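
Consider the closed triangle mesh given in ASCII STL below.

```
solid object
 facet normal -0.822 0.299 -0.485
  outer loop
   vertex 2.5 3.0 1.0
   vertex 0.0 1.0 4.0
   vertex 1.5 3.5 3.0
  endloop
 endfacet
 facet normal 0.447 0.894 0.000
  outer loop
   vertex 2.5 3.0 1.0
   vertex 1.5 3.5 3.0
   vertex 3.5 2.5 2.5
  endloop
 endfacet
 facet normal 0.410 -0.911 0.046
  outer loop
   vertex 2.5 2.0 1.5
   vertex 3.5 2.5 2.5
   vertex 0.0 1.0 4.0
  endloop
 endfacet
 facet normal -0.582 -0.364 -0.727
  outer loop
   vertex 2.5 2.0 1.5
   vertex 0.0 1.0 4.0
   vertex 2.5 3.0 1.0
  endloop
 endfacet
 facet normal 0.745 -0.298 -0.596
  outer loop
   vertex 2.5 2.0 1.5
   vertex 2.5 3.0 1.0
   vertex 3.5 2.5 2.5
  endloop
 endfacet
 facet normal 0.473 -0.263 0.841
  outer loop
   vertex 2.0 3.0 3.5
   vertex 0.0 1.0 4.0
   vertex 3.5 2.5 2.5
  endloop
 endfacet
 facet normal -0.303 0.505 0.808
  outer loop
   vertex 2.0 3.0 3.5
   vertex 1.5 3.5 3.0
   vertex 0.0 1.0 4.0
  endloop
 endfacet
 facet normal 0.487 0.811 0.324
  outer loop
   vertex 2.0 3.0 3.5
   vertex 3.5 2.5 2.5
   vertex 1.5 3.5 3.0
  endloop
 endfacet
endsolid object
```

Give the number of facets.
8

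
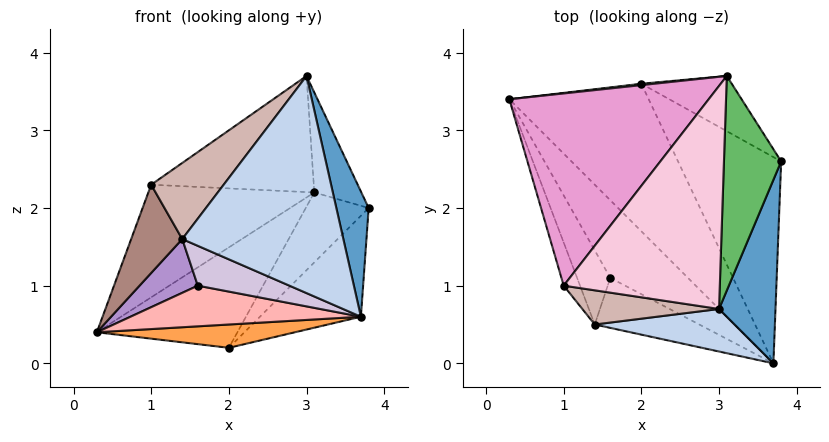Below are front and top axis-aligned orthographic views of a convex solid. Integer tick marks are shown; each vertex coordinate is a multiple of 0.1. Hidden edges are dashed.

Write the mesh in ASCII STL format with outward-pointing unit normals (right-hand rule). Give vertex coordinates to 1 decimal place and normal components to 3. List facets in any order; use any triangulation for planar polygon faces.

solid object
 facet normal 0.952 -0.173 0.254
  outer loop
   vertex 3.0 0.7 3.7
   vertex 3.7 0.0 0.6
   vertex 3.8 2.6 2.0
  endloop
 endfacet
 facet normal -0.129 -0.973 0.191
  outer loop
   vertex 1.4 0.5 1.6
   vertex 3.7 0.0 0.6
   vertex 3.0 0.7 3.7
  endloop
 endfacet
 facet normal -0.097 -0.155 -0.983
  outer loop
   vertex 2.0 3.6 0.2
   vertex 3.7 0.0 0.6
   vertex 0.3 3.4 0.4
  endloop
 endfacet
 facet normal 0.752 0.290 -0.592
  outer loop
   vertex 2.0 3.6 0.2
   vertex 3.8 2.6 2.0
   vertex 3.7 0.0 0.6
  endloop
 endfacet
 facet normal 0.678 0.310 0.666
  outer loop
   vertex 3.1 3.7 2.2
   vertex 3.0 0.7 3.7
   vertex 3.8 2.6 2.0
  endloop
 endfacet
 facet normal -0.115 0.993 0.014
  outer loop
   vertex 3.1 3.7 2.2
   vertex 2.0 3.6 0.2
   vertex 0.3 3.4 0.4
  endloop
 endfacet
 facet normal 0.726 0.540 -0.426
  outer loop
   vertex 3.1 3.7 2.2
   vertex 3.8 2.6 2.0
   vertex 2.0 3.6 0.2
  endloop
 endfacet
 facet normal -0.381 -0.429 -0.819
  outer loop
   vertex 1.6 1.1 1.0
   vertex 0.3 3.4 0.4
   vertex 3.7 0.0 0.6
  endloop
 endfacet
 facet normal -0.554 -0.489 -0.674
  outer loop
   vertex 1.6 1.1 1.0
   vertex 1.4 0.5 1.6
   vertex 0.3 3.4 0.4
  endloop
 endfacet
 facet normal -0.429 -0.563 -0.706
  outer loop
   vertex 1.6 1.1 1.0
   vertex 3.7 0.0 0.6
   vertex 1.4 0.5 1.6
  endloop
 endfacet
 facet normal -0.884 -0.420 -0.205
  outer loop
   vertex 1.0 1.0 2.3
   vertex 0.3 3.4 0.4
   vertex 1.4 0.5 1.6
  endloop
 endfacet
 facet normal -0.390 -0.840 0.377
  outer loop
   vertex 1.0 1.0 2.3
   vertex 1.4 0.5 1.6
   vertex 3.0 0.7 3.7
  endloop
 endfacet
 facet normal -0.520 0.432 0.737
  outer loop
   vertex 1.0 1.0 2.3
   vertex 3.1 3.7 2.2
   vertex 0.3 3.4 0.4
  endloop
 endfacet
 facet normal -0.483 0.404 0.777
  outer loop
   vertex 1.0 1.0 2.3
   vertex 3.0 0.7 3.7
   vertex 3.1 3.7 2.2
  endloop
 endfacet
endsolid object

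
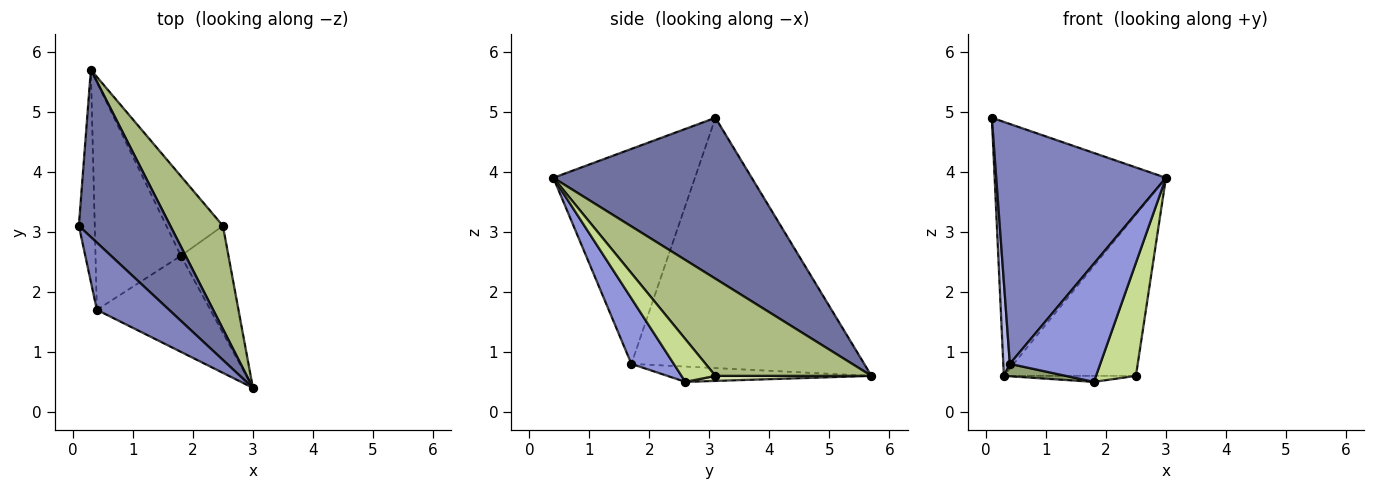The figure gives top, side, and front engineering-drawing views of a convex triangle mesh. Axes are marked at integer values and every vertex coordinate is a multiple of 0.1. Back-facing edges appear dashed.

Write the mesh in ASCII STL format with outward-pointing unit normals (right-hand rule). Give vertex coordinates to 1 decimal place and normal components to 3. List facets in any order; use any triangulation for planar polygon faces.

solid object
 facet normal 0.695 0.600 0.395
  outer loop
   vertex 0.3 5.7 0.6
   vertex 0.1 3.1 4.9
   vertex 3.0 0.4 3.9
  endloop
 endfacet
 facet normal -0.626 -0.751 0.210
  outer loop
   vertex 0.4 1.7 0.8
   vertex 3.0 0.4 3.9
   vertex 0.1 3.1 4.9
  endloop
 endfacet
 facet normal 0.342 -0.729 -0.593
  outer loop
   vertex 0.4 1.7 0.8
   vertex 1.8 2.6 0.5
   vertex 3.0 0.4 3.9
  endloop
 endfacet
 facet normal -0.998 -0.028 -0.063
  outer loop
   vertex 0.4 1.7 0.8
   vertex 0.1 3.1 4.9
   vertex 0.3 5.7 0.6
  endloop
 endfacet
 facet normal -0.176 -0.054 -0.983
  outer loop
   vertex 0.4 1.7 0.8
   vertex 0.3 5.7 0.6
   vertex 1.8 2.6 0.5
  endloop
 endfacet
 facet normal 0.706 0.597 0.382
  outer loop
   vertex 2.5 3.1 0.6
   vertex 0.3 5.7 0.6
   vertex 3.0 0.4 3.9
  endloop
 endfacet
 facet normal 0.525 -0.618 -0.585
  outer loop
   vertex 2.5 3.1 0.6
   vertex 3.0 0.4 3.9
   vertex 1.8 2.6 0.5
  endloop
 endfacet
 facet normal 0.088 0.075 -0.993
  outer loop
   vertex 2.5 3.1 0.6
   vertex 1.8 2.6 0.5
   vertex 0.3 5.7 0.6
  endloop
 endfacet
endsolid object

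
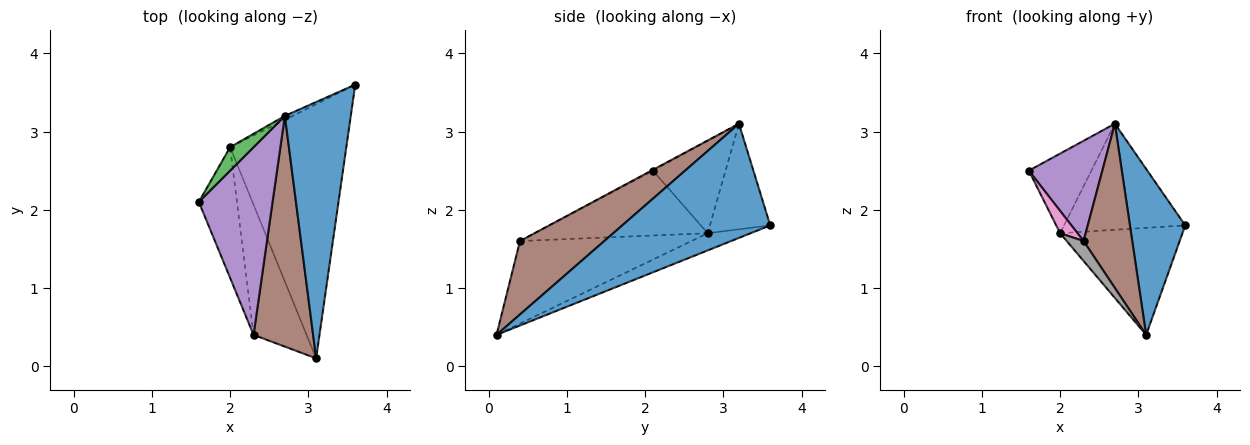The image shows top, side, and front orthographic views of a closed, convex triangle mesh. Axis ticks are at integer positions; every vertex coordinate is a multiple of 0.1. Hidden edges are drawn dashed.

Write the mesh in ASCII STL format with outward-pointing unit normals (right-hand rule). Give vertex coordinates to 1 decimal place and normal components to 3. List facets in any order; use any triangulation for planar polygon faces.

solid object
 facet normal 0.824 -0.308 0.476
  outer loop
   vertex 2.7 3.2 3.1
   vertex 3.1 0.1 0.4
   vertex 3.6 3.6 1.8
  endloop
 endfacet
 facet normal -0.135 0.385 -0.913
  outer loop
   vertex 2.0 2.8 1.7
   vertex 3.6 3.6 1.8
   vertex 3.1 0.1 0.4
  endloop
 endfacet
 facet normal -0.744 0.641 0.189
  outer loop
   vertex 2.0 2.8 1.7
   vertex 1.6 2.1 2.5
   vertex 2.7 3.2 3.1
  endloop
 endfacet
 facet normal -0.445 0.895 -0.033
  outer loop
   vertex 2.0 2.8 1.7
   vertex 2.7 3.2 3.1
   vertex 3.6 3.6 1.8
  endloop
 endfacet
 facet normal -0.010 -0.471 0.882
  outer loop
   vertex 2.3 0.4 1.6
   vertex 2.7 3.2 3.1
   vertex 1.6 2.1 2.5
  endloop
 endfacet
 facet normal 0.709 -0.409 0.575
  outer loop
   vertex 2.3 0.4 1.6
   vertex 3.1 0.1 0.4
   vertex 2.7 3.2 3.1
  endloop
 endfacet
 facet normal -0.859 -0.086 -0.505
  outer loop
   vertex 2.3 0.4 1.6
   vertex 1.6 2.1 2.5
   vertex 2.0 2.8 1.7
  endloop
 endfacet
 facet normal -0.839 -0.082 -0.538
  outer loop
   vertex 2.3 0.4 1.6
   vertex 2.0 2.8 1.7
   vertex 3.1 0.1 0.4
  endloop
 endfacet
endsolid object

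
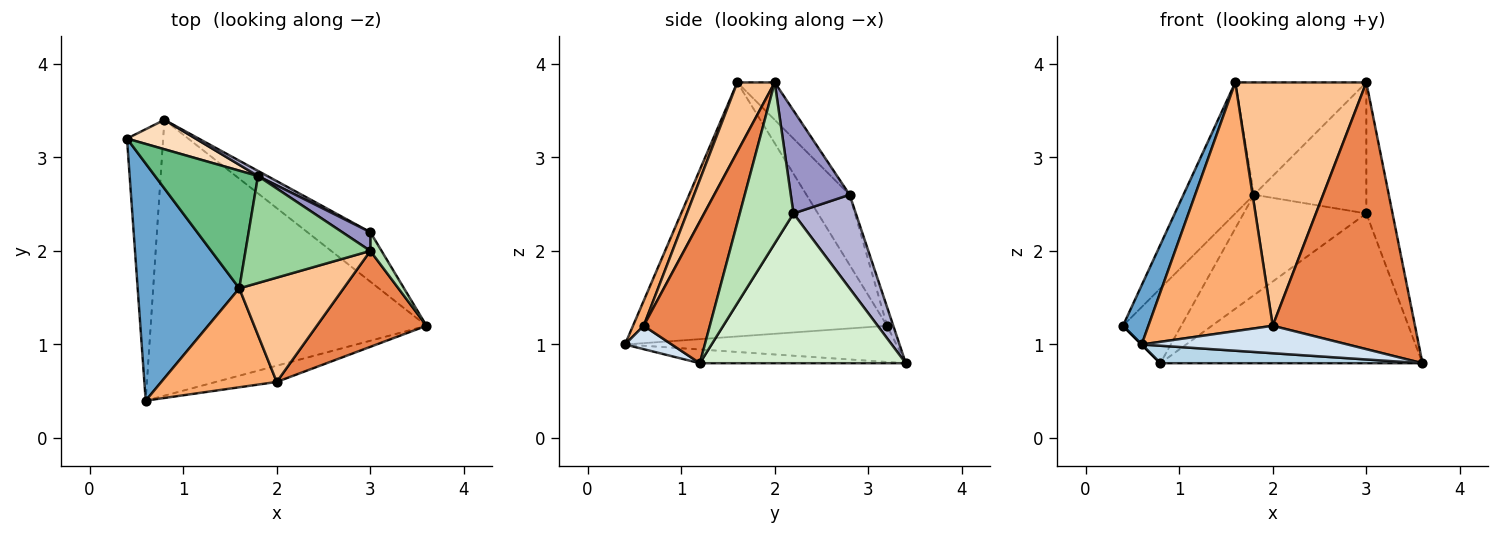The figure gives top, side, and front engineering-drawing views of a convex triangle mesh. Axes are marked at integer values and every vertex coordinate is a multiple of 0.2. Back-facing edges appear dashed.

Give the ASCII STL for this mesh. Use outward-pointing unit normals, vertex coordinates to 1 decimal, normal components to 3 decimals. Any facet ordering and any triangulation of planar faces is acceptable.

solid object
 facet normal -0.925 -0.092 0.370
  outer loop
   vertex 1.6 1.6 3.8
   vertex 0.4 3.2 1.2
   vertex 0.6 0.4 1.0
  endloop
 endfacet
 facet normal -0.707 0.000 -0.707
  outer loop
   vertex 0.8 3.4 0.8
   vertex 0.6 0.4 1.0
   vertex 0.4 3.2 1.2
  endloop
 endfacet
 facet normal -0.050 -0.063 -0.997
  outer loop
   vertex 0.8 3.4 0.8
   vertex 3.6 1.2 0.8
   vertex 0.6 0.4 1.0
  endloop
 endfacet
 facet normal 0.192 -0.845 -0.499
  outer loop
   vertex 2.0 0.6 1.2
   vertex 0.6 0.4 1.0
   vertex 3.6 1.2 0.8
  endloop
 endfacet
 facet normal 0.401 -0.862 0.310
  outer loop
   vertex 2.0 0.6 1.2
   vertex 3.6 1.2 0.8
   vertex 3.0 2.0 3.8
  endloop
 endfacet
 facet normal 0.080 -0.926 0.368
  outer loop
   vertex 2.0 0.6 1.2
   vertex 1.6 1.6 3.8
   vertex 0.6 0.4 1.0
  endloop
 endfacet
 facet normal 0.254 -0.889 0.381
  outer loop
   vertex 2.0 0.6 1.2
   vertex 3.0 2.0 3.8
   vertex 1.6 1.6 3.8
  endloop
 endfacet
 facet normal -0.099 0.926 0.364
  outer loop
   vertex 1.8 2.8 2.6
   vertex 0.8 3.4 0.8
   vertex 0.4 3.2 1.2
  endloop
 endfacet
 facet normal -0.415 0.677 0.608
  outer loop
   vertex 1.8 2.8 2.6
   vertex 0.4 3.2 1.2
   vertex 1.6 1.6 3.8
  endloop
 endfacet
 facet normal -0.203 0.709 0.675
  outer loop
   vertex 1.8 2.8 2.6
   vertex 1.6 1.6 3.8
   vertex 3.0 2.0 3.8
  endloop
 endfacet
 facet normal 0.897 0.438 0.063
  outer loop
   vertex 3.0 2.2 2.4
   vertex 3.0 2.0 3.8
   vertex 3.6 1.2 0.8
  endloop
 endfacet
 facet normal 0.598 0.761 -0.251
  outer loop
   vertex 3.0 2.2 2.4
   vertex 3.6 1.2 0.8
   vertex 0.8 3.4 0.8
  endloop
 endfacet
 facet normal 0.460 0.879 0.126
  outer loop
   vertex 3.0 2.2 2.4
   vertex 1.8 2.8 2.6
   vertex 3.0 2.0 3.8
  endloop
 endfacet
 facet normal 0.453 0.890 0.045
  outer loop
   vertex 3.0 2.2 2.4
   vertex 0.8 3.4 0.8
   vertex 1.8 2.8 2.6
  endloop
 endfacet
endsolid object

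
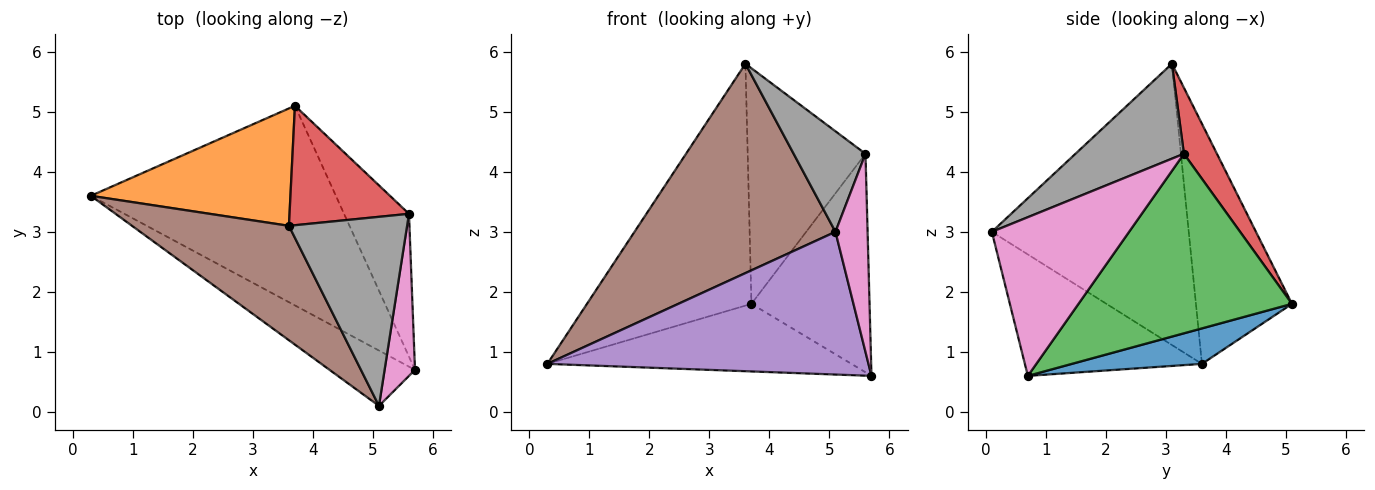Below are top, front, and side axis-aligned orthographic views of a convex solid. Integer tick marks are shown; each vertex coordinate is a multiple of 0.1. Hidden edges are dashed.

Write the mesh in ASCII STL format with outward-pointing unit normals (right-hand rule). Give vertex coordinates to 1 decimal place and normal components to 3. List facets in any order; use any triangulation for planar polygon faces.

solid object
 facet normal 0.136 0.318 -0.938
  outer loop
   vertex 3.7 5.1 1.8
   vertex 5.7 0.7 0.6
   vertex 0.3 3.6 0.8
  endloop
 endfacet
 facet normal -0.465 0.796 0.387
  outer loop
   vertex 3.6 3.1 5.8
   vertex 3.7 5.1 1.8
   vertex 0.3 3.6 0.8
  endloop
 endfacet
 facet normal 0.834 0.461 -0.302
  outer loop
   vertex 5.6 3.3 4.3
   vertex 5.7 0.7 0.6
   vertex 3.7 5.1 1.8
  endloop
 endfacet
 facet normal 0.243 0.865 0.439
  outer loop
   vertex 5.6 3.3 4.3
   vertex 3.7 5.1 1.8
   vertex 3.6 3.1 5.8
  endloop
 endfacet
 facet normal -0.457 -0.829 -0.322
  outer loop
   vertex 5.1 0.1 3.0
   vertex 0.3 3.6 0.8
   vertex 5.7 0.7 0.6
  endloop
 endfacet
 facet normal -0.652 -0.665 0.364
  outer loop
   vertex 5.1 0.1 3.0
   vertex 3.6 3.1 5.8
   vertex 0.3 3.6 0.8
  endloop
 endfacet
 facet normal 0.957 -0.224 0.183
  outer loop
   vertex 5.1 0.1 3.0
   vertex 5.7 0.7 0.6
   vertex 5.6 3.3 4.3
  endloop
 endfacet
 facet normal 0.578 -0.383 0.720
  outer loop
   vertex 5.1 0.1 3.0
   vertex 5.6 3.3 4.3
   vertex 3.6 3.1 5.8
  endloop
 endfacet
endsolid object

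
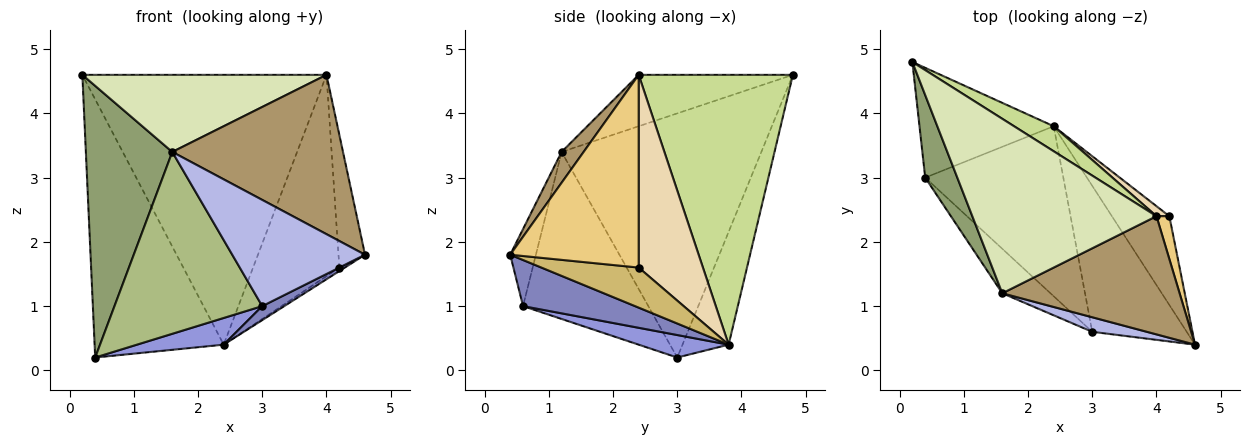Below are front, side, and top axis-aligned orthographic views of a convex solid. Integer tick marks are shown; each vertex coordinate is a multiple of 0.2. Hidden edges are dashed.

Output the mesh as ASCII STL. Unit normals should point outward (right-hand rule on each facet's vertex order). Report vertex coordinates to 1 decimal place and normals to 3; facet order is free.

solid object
 facet normal -0.312 0.874 -0.372
  outer loop
   vertex 2.4 3.8 0.4
   vertex 0.4 3.0 0.2
   vertex 0.2 4.8 4.6
  endloop
 endfacet
 facet normal 0.437 -0.086 -0.895
  outer loop
   vertex 2.4 3.8 0.4
   vertex 4.6 0.4 1.8
   vertex 3.0 0.6 1.0
  endloop
 endfacet
 facet normal 0.159 -0.153 -0.975
  outer loop
   vertex 2.4 3.8 0.4
   vertex 3.0 0.6 1.0
   vertex 0.4 3.0 0.2
  endloop
 endfacet
 facet normal -0.188 -0.973 0.133
  outer loop
   vertex 1.6 1.2 3.4
   vertex 3.0 0.6 1.0
   vertex 4.6 0.4 1.8
  endloop
 endfacet
 facet normal -0.911 -0.394 0.120
  outer loop
   vertex 1.6 1.2 3.4
   vertex 0.2 4.8 4.6
   vertex 0.4 3.0 0.2
  endloop
 endfacet
 facet normal -0.636 -0.750 -0.183
  outer loop
   vertex 1.6 1.2 3.4
   vertex 0.4 3.0 0.2
   vertex 3.0 0.6 1.0
  endloop
 endfacet
 facet normal 0.532 0.843 0.078
  outer loop
   vertex 4.0 2.4 4.6
   vertex 2.4 3.8 0.4
   vertex 0.2 4.8 4.6
  endloop
 endfacet
 facet normal -0.247 -0.392 0.886
  outer loop
   vertex 4.0 2.4 4.6
   vertex 0.2 4.8 4.6
   vertex 1.6 1.2 3.4
  endloop
 endfacet
 facet normal 0.103 -0.799 0.593
  outer loop
   vertex 4.0 2.4 4.6
   vertex 1.6 1.2 3.4
   vertex 4.6 0.4 1.8
  endloop
 endfacet
 facet normal 0.572 0.032 -0.820
  outer loop
   vertex 4.2 2.4 1.6
   vertex 4.6 0.4 1.8
   vertex 2.4 3.8 0.4
  endloop
 endfacet
 facet normal 0.977 0.202 0.065
  outer loop
   vertex 4.2 2.4 1.6
   vertex 4.0 2.4 4.6
   vertex 4.6 0.4 1.8
  endloop
 endfacet
 facet normal 0.597 0.801 0.040
  outer loop
   vertex 4.2 2.4 1.6
   vertex 2.4 3.8 0.4
   vertex 4.0 2.4 4.6
  endloop
 endfacet
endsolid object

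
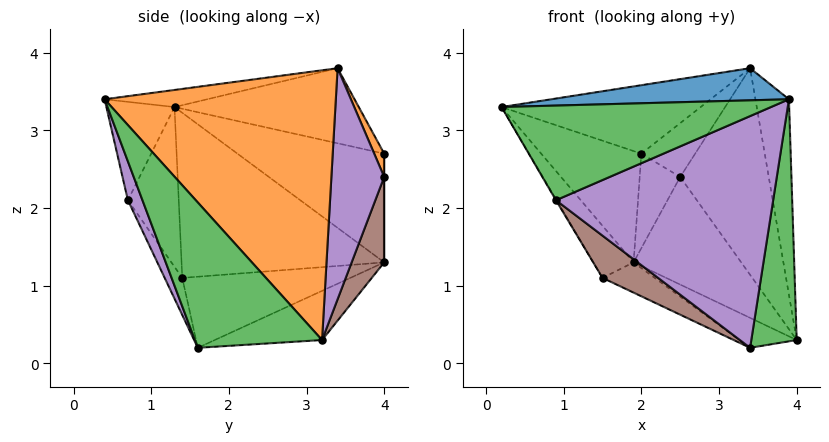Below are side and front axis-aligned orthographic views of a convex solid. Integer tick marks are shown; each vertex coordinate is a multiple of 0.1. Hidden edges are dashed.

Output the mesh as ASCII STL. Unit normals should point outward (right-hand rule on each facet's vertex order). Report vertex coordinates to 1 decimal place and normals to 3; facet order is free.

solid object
 facet normal -0.061 -0.142 0.988
  outer loop
   vertex 3.4 3.4 3.8
   vertex 0.2 1.3 3.3
   vertex 3.9 0.4 3.4
  endloop
 endfacet
 facet normal 0.977 0.142 0.159
  outer loop
   vertex 3.4 3.4 3.8
   vertex 3.9 0.4 3.4
   vertex 4.0 3.2 0.3
  endloop
 endfacet
 facet normal 0.909 -0.324 -0.264
  outer loop
   vertex 3.4 1.6 0.2
   vertex 4.0 3.2 0.3
   vertex 3.9 0.4 3.4
  endloop
 endfacet
 facet normal -0.361 0.192 -0.912
  outer loop
   vertex 3.4 1.6 0.2
   vertex 1.9 4.0 1.3
   vertex 4.0 3.2 0.3
  endloop
 endfacet
 facet normal 0.512 0.858 0.039
  outer loop
   vertex 2.5 4.0 2.4
   vertex 3.4 3.4 3.8
   vertex 4.0 3.2 0.3
  endloop
 endfacet
 facet normal 0.286 0.945 -0.156
  outer loop
   vertex 2.5 4.0 2.4
   vertex 4.0 3.2 0.3
   vertex 1.9 4.0 1.3
  endloop
 endfacet
 facet normal -0.852 0.169 -0.496
  outer loop
   vertex 1.5 1.4 1.1
   vertex 0.2 1.3 3.3
   vertex 1.9 4.0 1.3
  endloop
 endfacet
 facet normal -0.436 0.135 -0.890
  outer loop
   vertex 1.5 1.4 1.1
   vertex 1.9 4.0 1.3
   vertex 3.4 1.6 0.2
  endloop
 endfacet
 facet normal -0.825 0.563 0.059
  outer loop
   vertex 2.0 4.0 2.7
   vertex 1.9 4.0 1.3
   vertex 0.2 1.3 3.3
  endloop
 endfacet
 facet normal 0.000 1.000 0.000
  outer loop
   vertex 2.0 4.0 2.7
   vertex 2.5 4.0 2.4
   vertex 1.9 4.0 1.3
  endloop
 endfacet
 facet normal -0.421 0.455 0.784
  outer loop
   vertex 2.0 4.0 2.7
   vertex 0.2 1.3 3.3
   vertex 3.4 3.4 3.8
  endloop
 endfacet
 facet normal 0.175 0.941 0.291
  outer loop
   vertex 2.0 4.0 2.7
   vertex 3.4 3.4 3.8
   vertex 2.5 4.0 2.4
  endloop
 endfacet
 facet normal -0.232 -0.917 0.323
  outer loop
   vertex 0.9 0.7 2.1
   vertex 3.9 0.4 3.4
   vertex 0.2 1.3 3.3
  endloop
 endfacet
 facet normal -0.861 0.012 -0.508
  outer loop
   vertex 0.9 0.7 2.1
   vertex 0.2 1.3 3.3
   vertex 1.5 1.4 1.1
  endloop
 endfacet
 facet normal 0.062 -0.931 -0.359
  outer loop
   vertex 0.9 0.7 2.1
   vertex 3.4 1.6 0.2
   vertex 3.9 0.4 3.4
  endloop
 endfacet
 facet normal -0.230 -0.727 -0.647
  outer loop
   vertex 0.9 0.7 2.1
   vertex 1.5 1.4 1.1
   vertex 3.4 1.6 0.2
  endloop
 endfacet
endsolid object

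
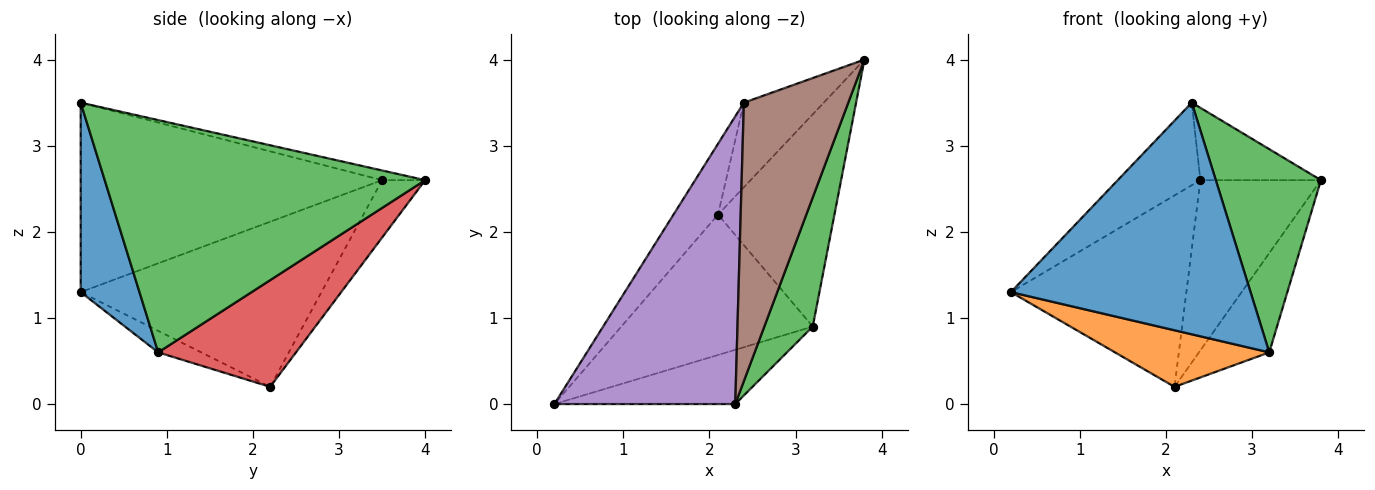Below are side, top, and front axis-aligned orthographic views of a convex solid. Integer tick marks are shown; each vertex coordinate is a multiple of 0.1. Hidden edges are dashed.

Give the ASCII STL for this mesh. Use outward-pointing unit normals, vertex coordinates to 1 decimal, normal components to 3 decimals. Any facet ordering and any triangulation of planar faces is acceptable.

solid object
 facet normal 0.232 -0.947 -0.222
  outer loop
   vertex 3.2 0.9 0.6
   vertex 2.3 0.0 3.5
   vertex 0.2 0.0 1.3
  endloop
 endfacet
 facet normal -0.104 -0.372 -0.923
  outer loop
   vertex 3.2 0.9 0.6
   vertex 0.2 0.0 1.3
   vertex 2.1 2.2 0.2
  endloop
 endfacet
 facet normal 0.932 -0.306 0.194
  outer loop
   vertex 3.2 0.9 0.6
   vertex 3.8 4.0 2.6
   vertex 2.3 0.0 3.5
  endloop
 endfacet
 facet normal 0.639 0.326 -0.697
  outer loop
   vertex 3.2 0.9 0.6
   vertex 2.1 2.2 0.2
   vertex 3.8 4.0 2.6
  endloop
 endfacet
 facet normal -0.710 0.194 0.677
  outer loop
   vertex 2.4 3.5 2.6
   vertex 0.2 0.0 1.3
   vertex 2.3 0.0 3.5
  endloop
 endfacet
 facet normal -0.089 0.250 0.964
  outer loop
   vertex 2.4 3.5 2.6
   vertex 2.3 0.0 3.5
   vertex 3.8 4.0 2.6
  endloop
 endfacet
 facet normal -0.790 0.575 -0.213
  outer loop
   vertex 2.4 3.5 2.6
   vertex 2.1 2.2 0.2
   vertex 0.2 0.0 1.3
  endloop
 endfacet
 facet normal -0.305 0.853 -0.424
  outer loop
   vertex 2.4 3.5 2.6
   vertex 3.8 4.0 2.6
   vertex 2.1 2.2 0.2
  endloop
 endfacet
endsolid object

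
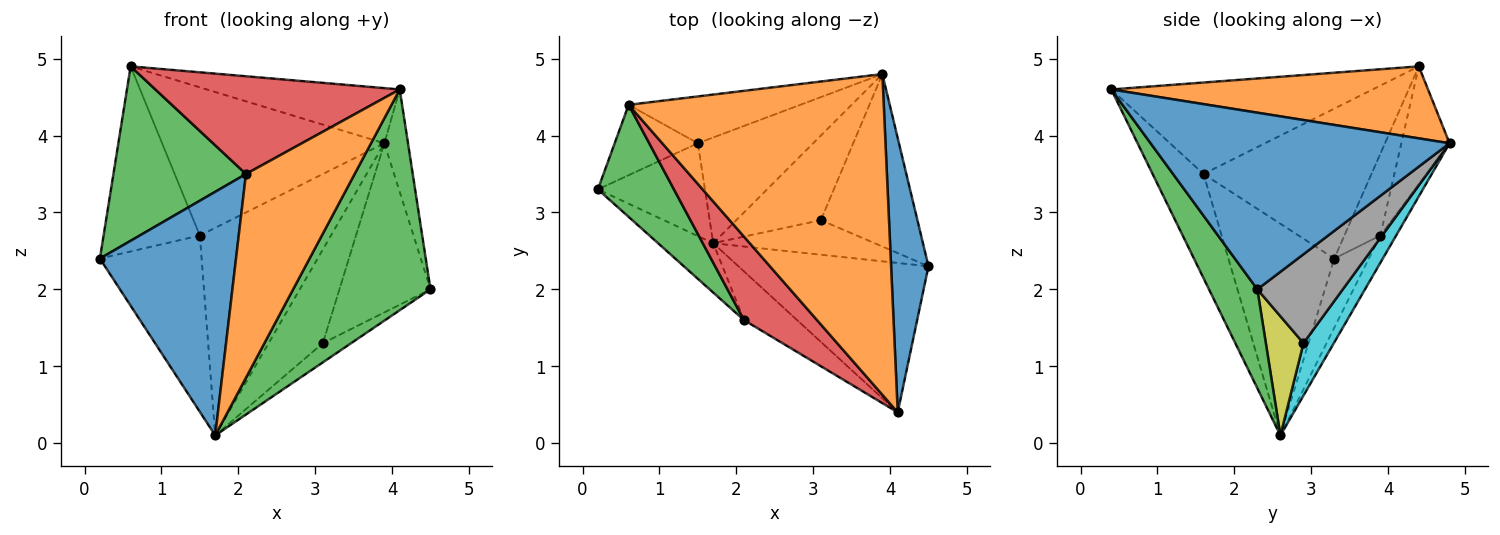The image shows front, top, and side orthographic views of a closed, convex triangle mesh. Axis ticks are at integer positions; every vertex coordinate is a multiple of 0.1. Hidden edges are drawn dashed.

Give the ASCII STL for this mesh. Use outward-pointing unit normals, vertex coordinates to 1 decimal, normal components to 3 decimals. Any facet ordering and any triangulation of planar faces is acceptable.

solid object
 facet normal 0.975 0.077 0.206
  outer loop
   vertex 4.1 0.4 4.6
   vertex 4.5 2.3 2.0
   vertex 3.9 4.8 3.9
  endloop
 endfacet
 facet normal 0.268 0.163 0.950
  outer loop
   vertex 0.6 4.4 4.9
   vertex 4.1 0.4 4.6
   vertex 3.9 4.8 3.9
  endloop
 endfacet
 facet normal 0.280 -0.795 -0.538
  outer loop
   vertex 1.7 2.6 0.1
   vertex 4.5 2.3 2.0
   vertex 4.1 0.4 4.6
  endloop
 endfacet
 facet normal -0.288 0.847 -0.446
  outer loop
   vertex 1.5 3.9 2.7
   vertex 1.7 2.6 0.1
   vertex 0.2 3.3 2.4
  endloop
 endfacet
 facet normal -0.107 0.886 -0.451
  outer loop
   vertex 1.5 3.9 2.7
   vertex 3.9 4.8 3.9
   vertex 1.7 2.6 0.1
  endloop
 endfacet
 facet normal -0.330 0.882 -0.335
  outer loop
   vertex 1.5 3.9 2.7
   vertex 0.2 3.3 2.4
   vertex 0.6 4.4 4.9
  endloop
 endfacet
 facet normal -0.203 0.934 -0.295
  outer loop
   vertex 1.5 3.9 2.7
   vertex 0.6 4.4 4.9
   vertex 3.9 4.8 3.9
  endloop
 endfacet
 facet normal 0.549 0.585 -0.597
  outer loop
   vertex 3.1 2.9 1.3
   vertex 3.9 4.8 3.9
   vertex 4.5 2.3 2.0
  endloop
 endfacet
 facet normal 0.542 0.408 -0.735
  outer loop
   vertex 3.1 2.9 1.3
   vertex 4.5 2.3 2.0
   vertex 1.7 2.6 0.1
  endloop
 endfacet
 facet normal 0.384 0.685 -0.619
  outer loop
   vertex 3.1 2.9 1.3
   vertex 1.7 2.6 0.1
   vertex 3.9 4.8 3.9
  endloop
 endfacet
 facet normal -0.606 -0.780 -0.158
  outer loop
   vertex 2.1 1.6 3.5
   vertex 0.2 3.3 2.4
   vertex 1.7 2.6 0.1
  endloop
 endfacet
 facet normal -0.415 -0.885 -0.212
  outer loop
   vertex 2.1 1.6 3.5
   vertex 1.7 2.6 0.1
   vertex 4.1 0.4 4.6
  endloop
 endfacet
 facet normal -0.729 -0.576 0.370
  outer loop
   vertex 2.1 1.6 3.5
   vertex 0.6 4.4 4.9
   vertex 0.2 3.3 2.4
  endloop
 endfacet
 facet normal -0.631 -0.590 0.504
  outer loop
   vertex 2.1 1.6 3.5
   vertex 4.1 0.4 4.6
   vertex 0.6 4.4 4.9
  endloop
 endfacet
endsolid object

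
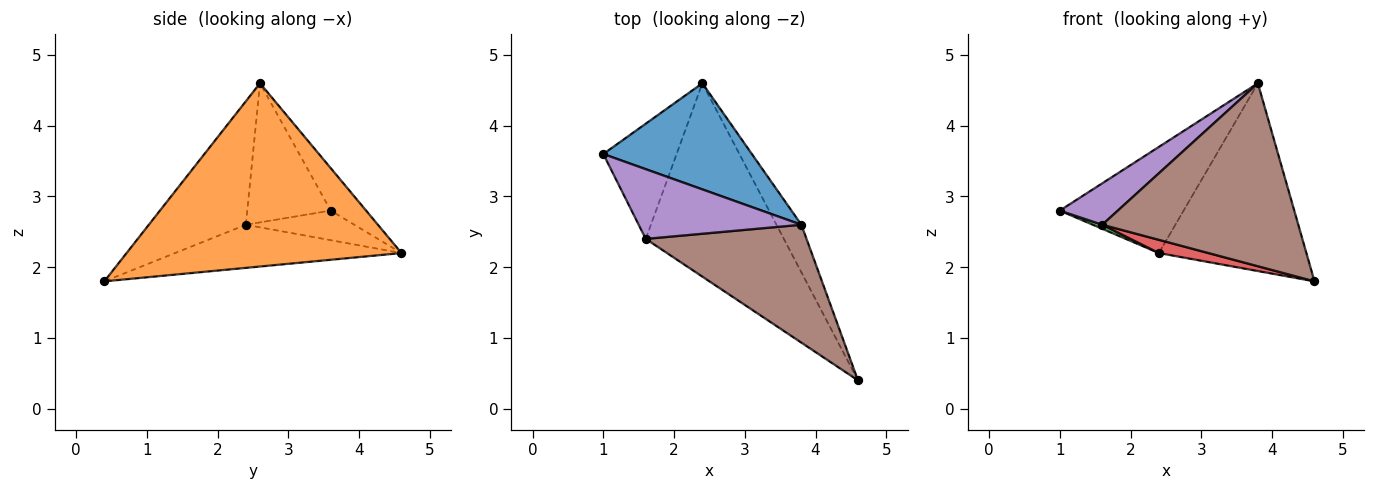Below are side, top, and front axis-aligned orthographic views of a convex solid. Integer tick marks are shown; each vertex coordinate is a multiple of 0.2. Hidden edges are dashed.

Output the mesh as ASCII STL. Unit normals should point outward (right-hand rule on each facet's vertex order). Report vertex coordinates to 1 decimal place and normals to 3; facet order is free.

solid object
 facet normal -0.198 0.693 0.693
  outer loop
   vertex 3.8 2.6 4.6
   vertex 2.4 4.6 2.2
   vertex 1.0 3.6 2.8
  endloop
 endfacet
 facet normal 0.875 0.470 -0.119
  outer loop
   vertex 3.8 2.6 4.6
   vertex 4.6 0.4 1.8
   vertex 2.4 4.6 2.2
  endloop
 endfacet
 facet normal -0.374 -0.033 -0.927
  outer loop
   vertex 1.6 2.4 2.6
   vertex 1.0 3.6 2.8
   vertex 2.4 4.6 2.2
  endloop
 endfacet
 facet normal -0.297 -0.065 -0.953
  outer loop
   vertex 1.6 2.4 2.6
   vertex 2.4 4.6 2.2
   vertex 4.6 0.4 1.8
  endloop
 endfacet
 facet normal -0.592 -0.412 0.693
  outer loop
   vertex 1.6 2.4 2.6
   vertex 3.8 2.6 4.6
   vertex 1.0 3.6 2.8
  endloop
 endfacet
 facet normal -0.384 -0.776 0.500
  outer loop
   vertex 1.6 2.4 2.6
   vertex 4.6 0.4 1.8
   vertex 3.8 2.6 4.6
  endloop
 endfacet
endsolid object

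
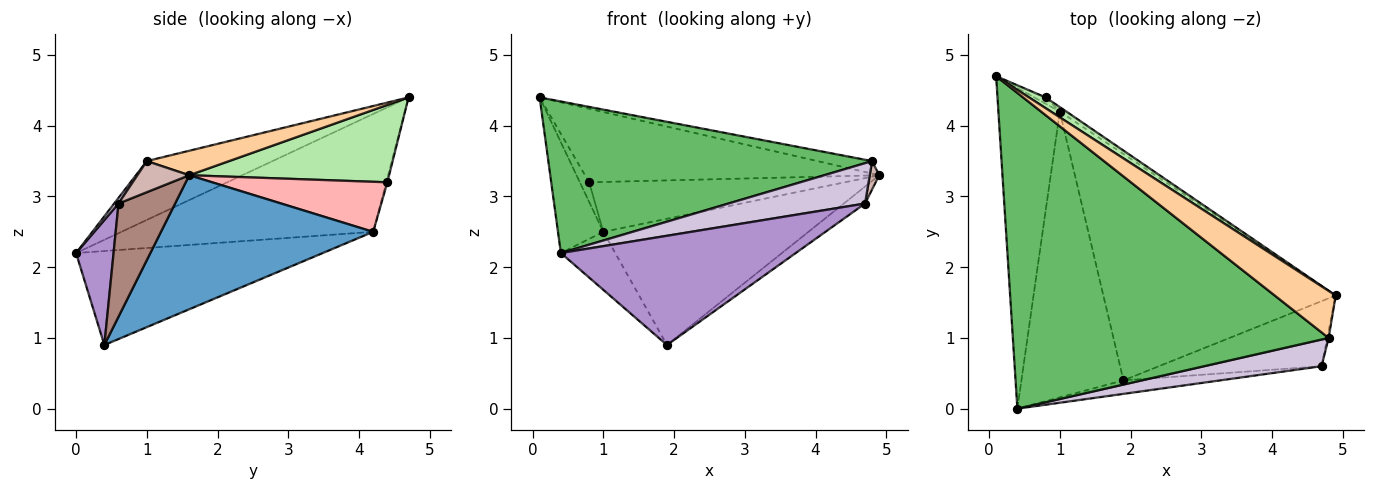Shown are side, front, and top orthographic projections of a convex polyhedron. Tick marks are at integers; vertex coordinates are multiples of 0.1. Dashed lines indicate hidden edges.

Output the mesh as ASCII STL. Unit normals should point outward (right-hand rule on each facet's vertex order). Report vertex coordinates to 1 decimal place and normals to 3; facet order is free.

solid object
 facet normal 0.450 0.435 -0.780
  outer loop
   vertex 1.0 4.2 2.5
   vertex 4.9 1.6 3.3
   vertex 1.9 0.4 0.9
  endloop
 endfacet
 facet normal -0.876 0.158 -0.456
  outer loop
   vertex 1.0 4.2 2.5
   vertex 0.4 0.0 2.2
   vertex 0.1 4.7 4.4
  endloop
 endfacet
 facet normal -0.670 0.148 -0.728
  outer loop
   vertex 1.0 4.2 2.5
   vertex 1.9 0.4 0.9
   vertex 0.4 0.0 2.2
  endloop
 endfacet
 facet normal 0.362 0.240 0.901
  outer loop
   vertex 4.8 1.0 3.5
   vertex 4.9 1.6 3.3
   vertex 0.1 4.7 4.4
  endloop
 endfacet
 facet normal -0.166 -0.427 0.889
  outer loop
   vertex 4.8 1.0 3.5
   vertex 0.1 4.7 4.4
   vertex 0.4 0.0 2.2
  endloop
 endfacet
 facet normal 0.558 0.821 0.120
  outer loop
   vertex 0.8 4.4 3.2
   vertex 0.1 4.7 4.4
   vertex 4.9 1.6 3.3
  endloop
 endfacet
 facet normal -0.114 0.946 -0.303
  outer loop
   vertex 0.8 4.4 3.2
   vertex 1.0 4.2 2.5
   vertex 0.1 4.7 4.4
  endloop
 endfacet
 facet normal 0.564 0.823 -0.074
  outer loop
   vertex 0.8 4.4 3.2
   vertex 4.9 1.6 3.3
   vertex 1.0 4.2 2.5
  endloop
 endfacet
 facet normal 0.156 -0.980 -0.121
  outer loop
   vertex 4.7 0.6 2.9
   vertex 0.4 0.0 2.2
   vertex 1.9 0.4 0.9
  endloop
 endfacet
 facet normal 0.027 -0.834 0.551
  outer loop
   vertex 4.7 0.6 2.9
   vertex 4.8 1.0 3.5
   vertex 0.4 0.0 2.2
  endloop
 endfacet
 facet normal 0.558 0.209 -0.803
  outer loop
   vertex 4.7 0.6 2.9
   vertex 1.9 0.4 0.9
   vertex 4.9 1.6 3.3
  endloop
 endfacet
 facet normal 0.983 -0.179 -0.045
  outer loop
   vertex 4.7 0.6 2.9
   vertex 4.9 1.6 3.3
   vertex 4.8 1.0 3.5
  endloop
 endfacet
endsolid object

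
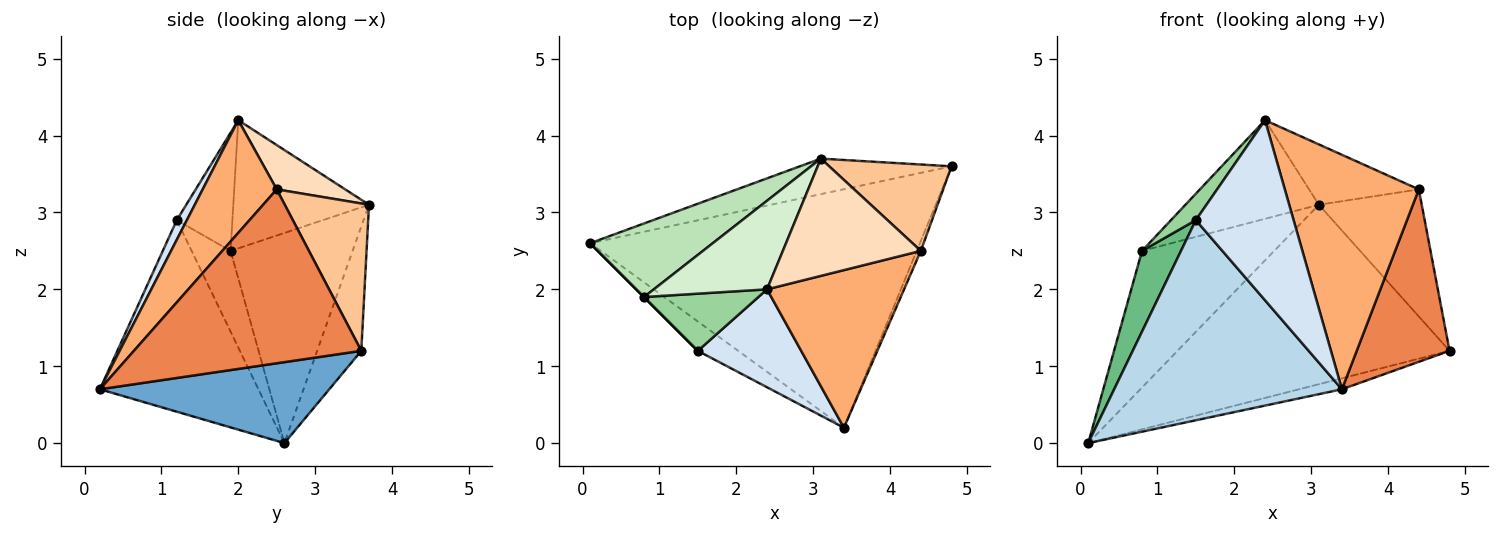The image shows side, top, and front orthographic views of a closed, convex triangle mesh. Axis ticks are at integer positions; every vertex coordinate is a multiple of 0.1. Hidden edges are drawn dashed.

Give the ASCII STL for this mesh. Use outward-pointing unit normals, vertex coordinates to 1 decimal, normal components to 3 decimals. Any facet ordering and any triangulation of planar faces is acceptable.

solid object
 facet normal 0.238 0.045 -0.970
  outer loop
   vertex 3.4 0.2 0.7
   vertex 0.1 2.6 0.0
   vertex 4.8 3.6 1.2
  endloop
 endfacet
 facet normal -0.157 0.969 -0.192
  outer loop
   vertex 3.1 3.7 3.1
   vertex 4.8 3.6 1.2
   vertex 0.1 2.6 0.0
  endloop
 endfacet
 facet normal -0.567 -0.815 -0.120
  outer loop
   vertex 1.5 1.2 2.9
   vertex 0.1 2.6 0.0
   vertex 3.4 0.2 0.7
  endloop
 endfacet
 facet normal 0.090 -0.875 0.476
  outer loop
   vertex 1.5 1.2 2.9
   vertex 3.4 0.2 0.7
   vertex 2.4 2.0 4.2
  endloop
 endfacet
 facet normal 0.926 -0.378 -0.022
  outer loop
   vertex 4.4 2.5 3.3
   vertex 3.4 0.2 0.7
   vertex 4.8 3.6 1.2
  endloop
 endfacet
 facet normal 0.417 -0.754 0.507
  outer loop
   vertex 4.4 2.5 3.3
   vertex 2.4 2.0 4.2
   vertex 3.4 0.2 0.7
  endloop
 endfacet
 facet normal 0.561 0.685 0.466
  outer loop
   vertex 4.4 2.5 3.3
   vertex 4.8 3.6 1.2
   vertex 3.1 3.7 3.1
  endloop
 endfacet
 facet normal 0.275 0.440 0.855
  outer loop
   vertex 4.4 2.5 3.3
   vertex 3.1 3.7 3.1
   vertex 2.4 2.0 4.2
  endloop
 endfacet
 facet normal -0.707 -0.707 0.000
  outer loop
   vertex 0.8 1.9 2.5
   vertex 0.1 2.6 0.0
   vertex 1.5 1.2 2.9
  endloop
 endfacet
 facet normal -0.684 -0.306 0.662
  outer loop
   vertex 0.8 1.9 2.5
   vertex 1.5 1.2 2.9
   vertex 2.4 2.0 4.2
  endloop
 endfacet
 facet normal -0.631 0.683 0.368
  outer loop
   vertex 0.8 1.9 2.5
   vertex 3.1 3.7 3.1
   vertex 0.1 2.6 0.0
  endloop
 endfacet
 facet normal -0.603 0.593 0.533
  outer loop
   vertex 0.8 1.9 2.5
   vertex 2.4 2.0 4.2
   vertex 3.1 3.7 3.1
  endloop
 endfacet
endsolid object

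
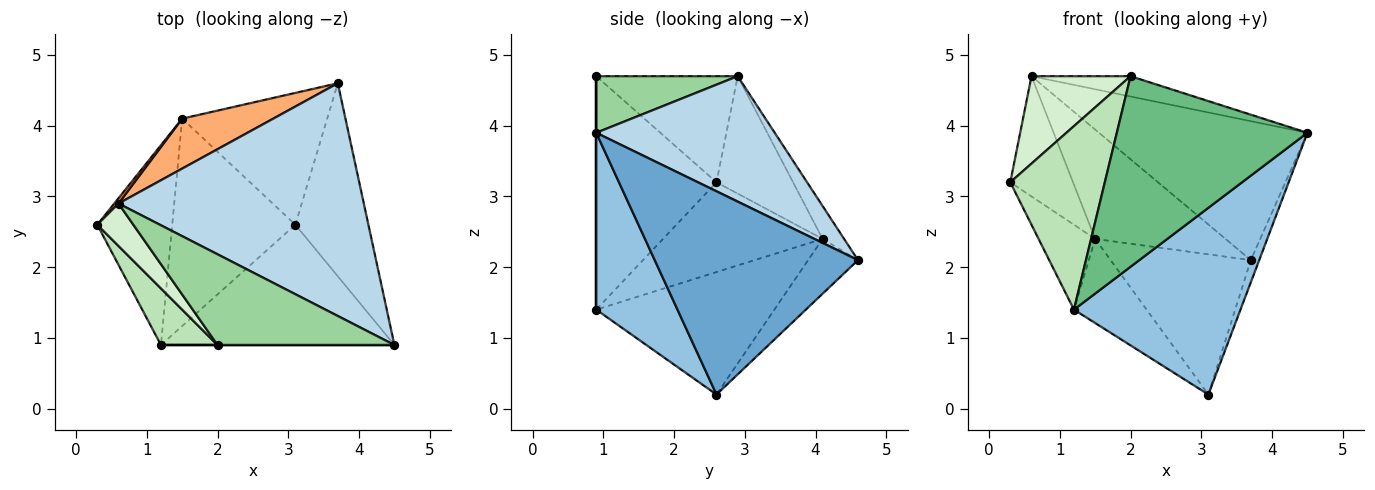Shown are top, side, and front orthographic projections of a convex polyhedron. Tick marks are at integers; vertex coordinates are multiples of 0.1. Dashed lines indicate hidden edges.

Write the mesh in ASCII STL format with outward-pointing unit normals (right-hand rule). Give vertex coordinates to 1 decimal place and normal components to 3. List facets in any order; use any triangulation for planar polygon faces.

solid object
 facet normal 0.940 0.039 -0.338
  outer loop
   vertex 3.1 2.6 0.2
   vertex 3.7 4.6 2.1
   vertex 4.5 0.9 3.9
  endloop
 endfacet
 facet normal 0.380 -0.778 -0.501
  outer loop
   vertex 1.2 0.9 1.4
   vertex 3.1 2.6 0.2
   vertex 4.5 0.9 3.9
  endloop
 endfacet
 facet normal 0.402 0.469 0.786
  outer loop
   vertex 0.6 2.9 4.7
   vertex 4.5 0.9 3.9
   vertex 3.7 4.6 2.1
  endloop
 endfacet
 facet normal -0.251 0.705 -0.663
  outer loop
   vertex 1.5 4.1 2.4
   vertex 3.7 4.6 2.1
   vertex 3.1 2.6 0.2
  endloop
 endfacet
 facet normal -0.773 0.633 0.028
  outer loop
   vertex 1.5 4.1 2.4
   vertex 0.3 2.6 3.2
   vertex 0.6 2.9 4.7
  endloop
 endfacet
 facet normal -0.148 0.899 0.411
  outer loop
   vertex 1.5 4.1 2.4
   vertex 0.6 2.9 4.7
   vertex 3.7 4.6 2.1
  endloop
 endfacet
 facet normal -0.741 0.263 -0.618
  outer loop
   vertex 1.5 4.1 2.4
   vertex 1.2 0.9 1.4
   vertex 0.3 2.6 3.2
  endloop
 endfacet
 facet normal -0.678 0.276 -0.681
  outer loop
   vertex 1.5 4.1 2.4
   vertex 3.1 2.6 0.2
   vertex 1.2 0.9 1.4
  endloop
 endfacet
 facet normal 0.000 -1.000 0.000
  outer loop
   vertex 2.0 0.9 4.7
   vertex 1.2 0.9 1.4
   vertex 4.5 0.9 3.9
  endloop
 endfacet
 facet normal 0.298 0.209 0.931
  outer loop
   vertex 2.0 0.9 4.7
   vertex 4.5 0.9 3.9
   vertex 0.6 2.9 4.7
  endloop
 endfacet
 facet normal -0.772 -0.607 0.187
  outer loop
   vertex 2.0 0.9 4.7
   vertex 0.3 2.6 3.2
   vertex 1.2 0.9 1.4
  endloop
 endfacet
 facet normal -0.789 -0.552 0.268
  outer loop
   vertex 2.0 0.9 4.7
   vertex 0.6 2.9 4.7
   vertex 0.3 2.6 3.2
  endloop
 endfacet
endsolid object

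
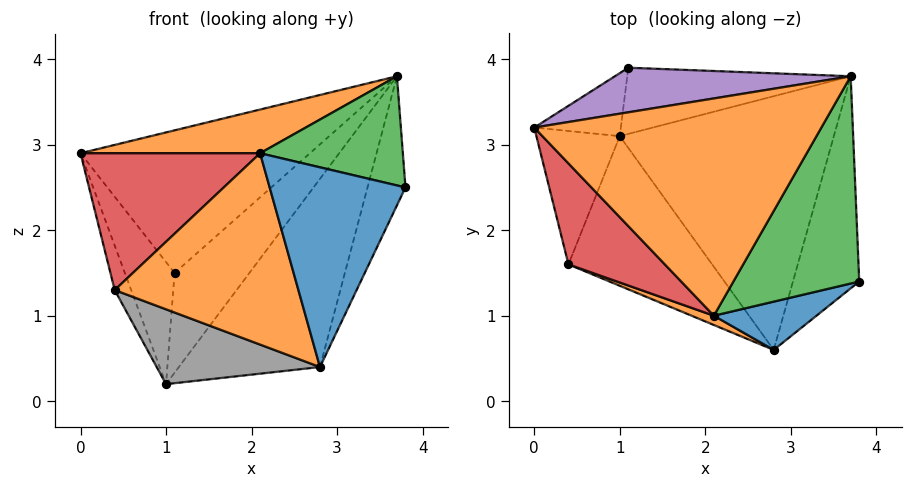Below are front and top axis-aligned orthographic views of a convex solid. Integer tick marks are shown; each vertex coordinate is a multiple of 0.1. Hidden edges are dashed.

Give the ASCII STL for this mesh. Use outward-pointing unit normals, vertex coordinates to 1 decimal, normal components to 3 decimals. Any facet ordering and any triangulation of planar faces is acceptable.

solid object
 facet normal -0.930 0.116 -0.349
  outer loop
   vertex 0.4 1.6 1.3
   vertex 0.0 3.2 2.9
   vertex 1.0 3.1 0.2
  endloop
 endfacet
 facet normal -0.202 -0.193 0.960
  outer loop
   vertex 2.1 1.0 2.9
   vertex 3.7 3.8 3.8
   vertex 0.0 3.2 2.9
  endloop
 endfacet
 facet normal 0.303 -0.444 0.843
  outer loop
   vertex 2.1 1.0 2.9
   vertex 3.8 1.4 2.5
   vertex 3.7 3.8 3.8
  endloop
 endfacet
 facet normal -0.644 -0.615 0.454
  outer loop
   vertex 2.1 1.0 2.9
   vertex 0.0 3.2 2.9
   vertex 0.4 1.6 1.3
  endloop
 endfacet
 facet normal -0.222 0.931 0.291
  outer loop
   vertex 1.1 3.9 1.5
   vertex 0.0 3.2 2.9
   vertex 3.7 3.8 3.8
  endloop
 endfacet
 facet normal -0.754 0.583 -0.301
  outer loop
   vertex 1.1 3.9 1.5
   vertex 1.0 3.1 0.2
   vertex 0.0 3.2 2.9
  endloop
 endfacet
 facet normal 0.462 0.739 -0.490
  outer loop
   vertex 1.1 3.9 1.5
   vertex 3.7 3.8 3.8
   vertex 1.0 3.1 0.2
  endloop
 endfacet
 facet normal -0.463 -0.396 -0.793
  outer loop
   vertex 2.8 0.6 0.4
   vertex 0.4 1.6 1.3
   vertex 1.0 3.1 0.2
  endloop
 endfacet
 facet normal 0.809 0.305 -0.502
  outer loop
   vertex 2.8 0.6 0.4
   vertex 3.7 3.8 3.8
   vertex 3.8 1.4 2.5
  endloop
 endfacet
 facet normal 0.676 0.439 -0.592
  outer loop
   vertex 2.8 0.6 0.4
   vertex 1.0 3.1 0.2
   vertex 3.7 3.8 3.8
  endloop
 endfacet
 facet normal 0.273 -0.935 0.226
  outer loop
   vertex 2.8 0.6 0.4
   vertex 3.8 1.4 2.5
   vertex 2.1 1.0 2.9
  endloop
 endfacet
 facet normal -0.370 -0.928 0.045
  outer loop
   vertex 2.8 0.6 0.4
   vertex 2.1 1.0 2.9
   vertex 0.4 1.6 1.3
  endloop
 endfacet
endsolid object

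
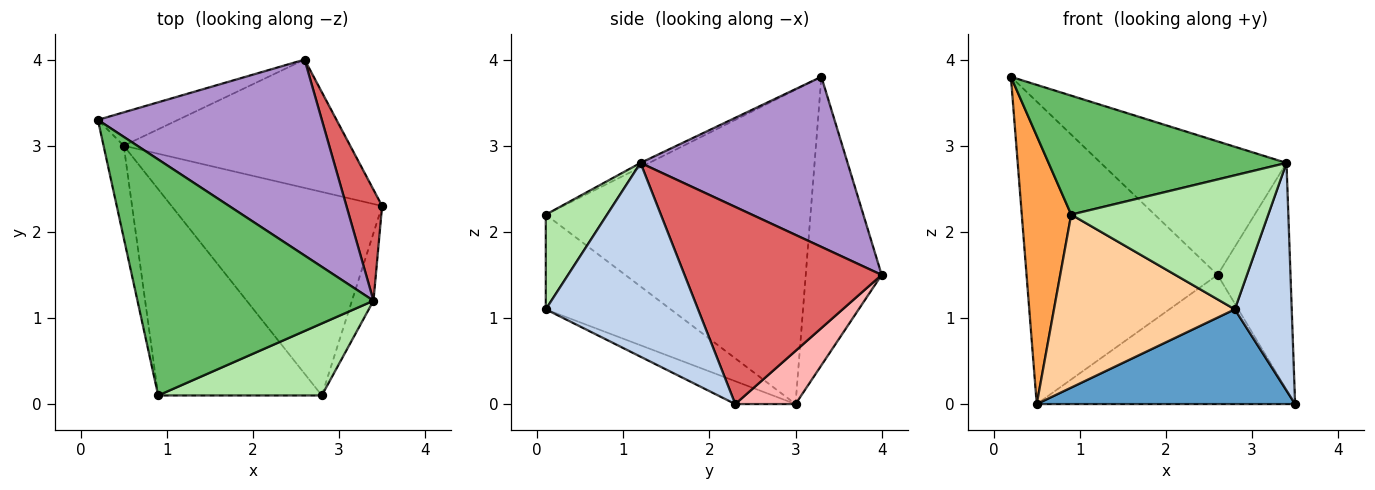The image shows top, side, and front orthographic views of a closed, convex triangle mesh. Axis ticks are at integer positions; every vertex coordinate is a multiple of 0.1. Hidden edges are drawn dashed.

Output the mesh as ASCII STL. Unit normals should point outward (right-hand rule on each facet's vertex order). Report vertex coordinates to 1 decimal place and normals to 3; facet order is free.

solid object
 facet normal -0.098 -0.420 -0.902
  outer loop
   vertex 0.5 3.0 0.0
   vertex 3.5 2.3 0.0
   vertex 2.8 0.1 1.1
  endloop
 endfacet
 facet normal 0.932 -0.348 -0.104
  outer loop
   vertex 3.4 1.2 2.8
   vertex 2.8 0.1 1.1
   vertex 3.5 2.3 0.0
  endloop
 endfacet
 facet normal -0.981 -0.183 -0.063
  outer loop
   vertex 0.9 0.1 2.2
   vertex 0.2 3.3 3.8
   vertex 0.5 3.0 0.0
  endloop
 endfacet
 facet normal -0.406 -0.587 -0.700
  outer loop
   vertex 0.9 0.1 2.2
   vertex 0.5 3.0 0.0
   vertex 2.8 0.1 1.1
  endloop
 endfacet
 facet normal -0.016 -0.450 0.893
  outer loop
   vertex 0.9 0.1 2.2
   vertex 3.4 1.2 2.8
   vertex 0.2 3.3 3.8
  endloop
 endfacet
 facet normal 0.264 -0.850 0.456
  outer loop
   vertex 0.9 0.1 2.2
   vertex 2.8 0.1 1.1
   vertex 3.4 1.2 2.8
  endloop
 endfacet
 facet normal 0.925 0.342 0.167
  outer loop
   vertex 2.6 4.0 1.5
   vertex 3.4 1.2 2.8
   vertex 3.5 2.3 0.0
  endloop
 endfacet
 facet normal 0.163 0.700 -0.695
  outer loop
   vertex 2.6 4.0 1.5
   vertex 3.5 2.3 0.0
   vertex 0.5 3.0 0.0
  endloop
 endfacet
 facet normal 0.532 0.477 0.700
  outer loop
   vertex 2.6 4.0 1.5
   vertex 0.2 3.3 3.8
   vertex 3.4 1.2 2.8
  endloop
 endfacet
 facet normal -0.367 0.924 -0.102
  outer loop
   vertex 2.6 4.0 1.5
   vertex 0.5 3.0 0.0
   vertex 0.2 3.3 3.8
  endloop
 endfacet
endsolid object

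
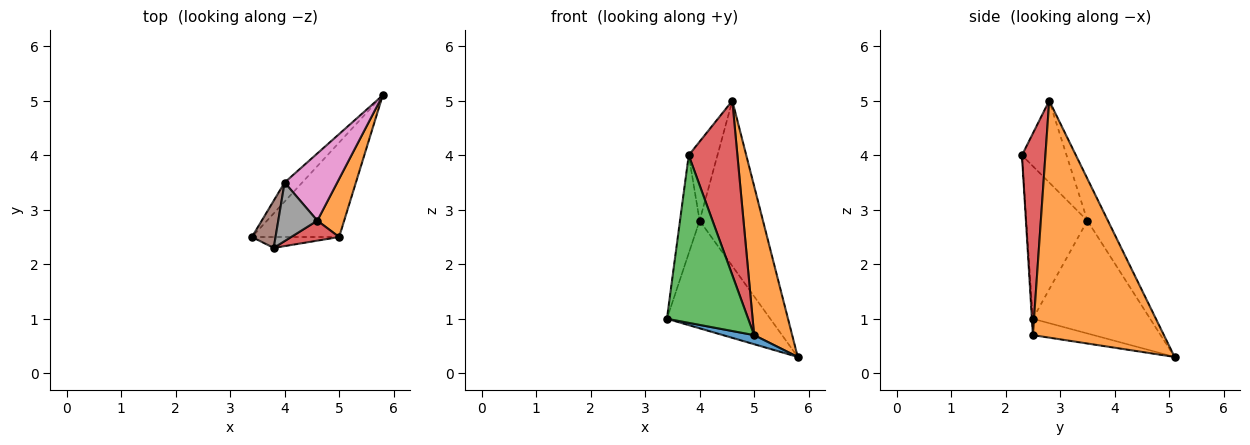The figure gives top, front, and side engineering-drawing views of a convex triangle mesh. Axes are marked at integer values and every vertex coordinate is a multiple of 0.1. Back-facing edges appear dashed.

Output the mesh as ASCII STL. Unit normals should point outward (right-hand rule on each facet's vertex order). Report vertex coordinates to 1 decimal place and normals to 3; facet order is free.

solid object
 facet normal -0.183 -0.094 -0.979
  outer loop
   vertex 5.0 2.5 0.7
   vertex 3.4 2.5 1.0
   vertex 5.8 5.1 0.3
  endloop
 endfacet
 facet normal 0.955 -0.277 0.108
  outer loop
   vertex 5.0 2.5 0.7
   vertex 5.8 5.1 0.3
   vertex 4.6 2.8 5.0
  endloop
 endfacet
 facet normal -0.012 -0.998 -0.065
  outer loop
   vertex 5.0 2.5 0.7
   vertex 3.8 2.3 4.0
   vertex 3.4 2.5 1.0
  endloop
 endfacet
 facet normal 0.432 -0.896 0.103
  outer loop
   vertex 5.0 2.5 0.7
   vertex 4.6 2.8 5.0
   vertex 3.8 2.3 4.0
  endloop
 endfacet
 facet normal -0.745 0.657 -0.116
  outer loop
   vertex 4.0 3.5 2.8
   vertex 5.8 5.1 0.3
   vertex 3.4 2.5 1.0
  endloop
 endfacet
 facet normal -0.942 0.303 0.146
  outer loop
   vertex 4.0 3.5 2.8
   vertex 3.4 2.5 1.0
   vertex 3.8 2.3 4.0
  endloop
 endfacet
 facet normal -0.288 0.887 0.361
  outer loop
   vertex 4.0 3.5 2.8
   vertex 4.6 2.8 5.0
   vertex 5.8 5.1 0.3
  endloop
 endfacet
 facet normal -0.780 0.503 0.373
  outer loop
   vertex 4.0 3.5 2.8
   vertex 3.8 2.3 4.0
   vertex 4.6 2.8 5.0
  endloop
 endfacet
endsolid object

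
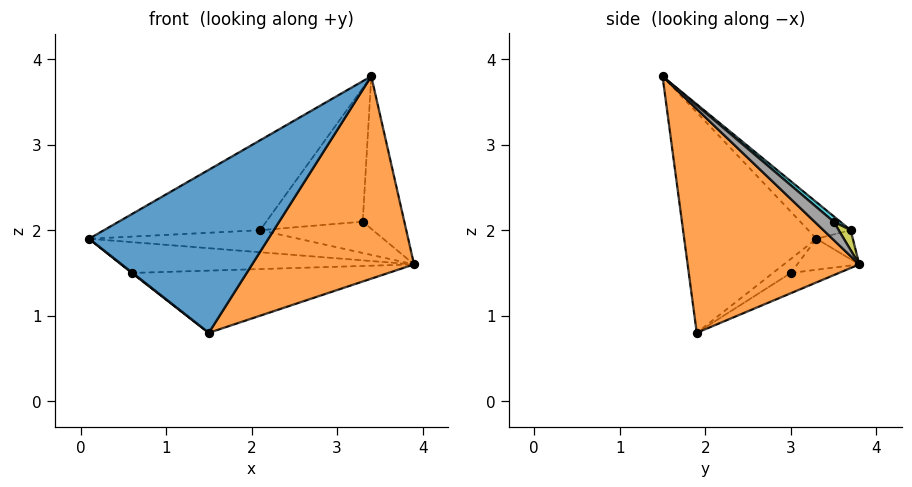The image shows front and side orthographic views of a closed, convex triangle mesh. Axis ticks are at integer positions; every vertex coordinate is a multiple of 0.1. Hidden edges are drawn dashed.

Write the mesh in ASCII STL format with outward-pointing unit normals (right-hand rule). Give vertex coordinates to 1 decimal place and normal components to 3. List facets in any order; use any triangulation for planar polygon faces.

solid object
 facet normal -0.573 -0.777 0.259
  outer loop
   vertex 1.5 1.9 0.8
   vertex 3.4 1.5 3.8
   vertex 0.1 3.3 1.9
  endloop
 endfacet
 facet normal 0.637 -0.601 -0.483
  outer loop
   vertex 1.5 1.9 0.8
   vertex 3.9 3.8 1.6
   vertex 3.4 1.5 3.8
  endloop
 endfacet
 facet normal -0.151 0.873 -0.463
  outer loop
   vertex 2.1 3.7 2.0
   vertex 3.9 3.8 1.6
   vertex 0.1 3.3 1.9
  endloop
 endfacet
 facet normal -0.154 0.569 0.807
  outer loop
   vertex 2.1 3.7 2.0
   vertex 0.1 3.3 1.9
   vertex 3.4 1.5 3.8
  endloop
 endfacet
 facet normal -0.147 0.694 -0.704
  outer loop
   vertex 0.6 3.0 1.5
   vertex 0.1 3.3 1.9
   vertex 3.9 3.8 1.6
  endloop
 endfacet
 facet normal -0.634 -0.028 -0.772
  outer loop
   vertex 0.6 3.0 1.5
   vertex 1.5 1.9 0.8
   vertex 0.1 3.3 1.9
  endloop
 endfacet
 facet normal -0.090 0.481 -0.872
  outer loop
   vertex 0.6 3.0 1.5
   vertex 3.9 3.8 1.6
   vertex 1.5 1.9 0.8
  endloop
 endfacet
 facet normal 0.288 0.629 0.723
  outer loop
   vertex 3.3 3.5 2.1
   vertex 3.4 1.5 3.8
   vertex 3.9 3.8 1.6
  endloop
 endfacet
 facet normal 0.085 0.806 0.586
  outer loop
   vertex 3.3 3.5 2.1
   vertex 3.9 3.8 1.6
   vertex 2.1 3.7 2.0
  endloop
 endfacet
 facet normal 0.045 0.648 0.760
  outer loop
   vertex 3.3 3.5 2.1
   vertex 2.1 3.7 2.0
   vertex 3.4 1.5 3.8
  endloop
 endfacet
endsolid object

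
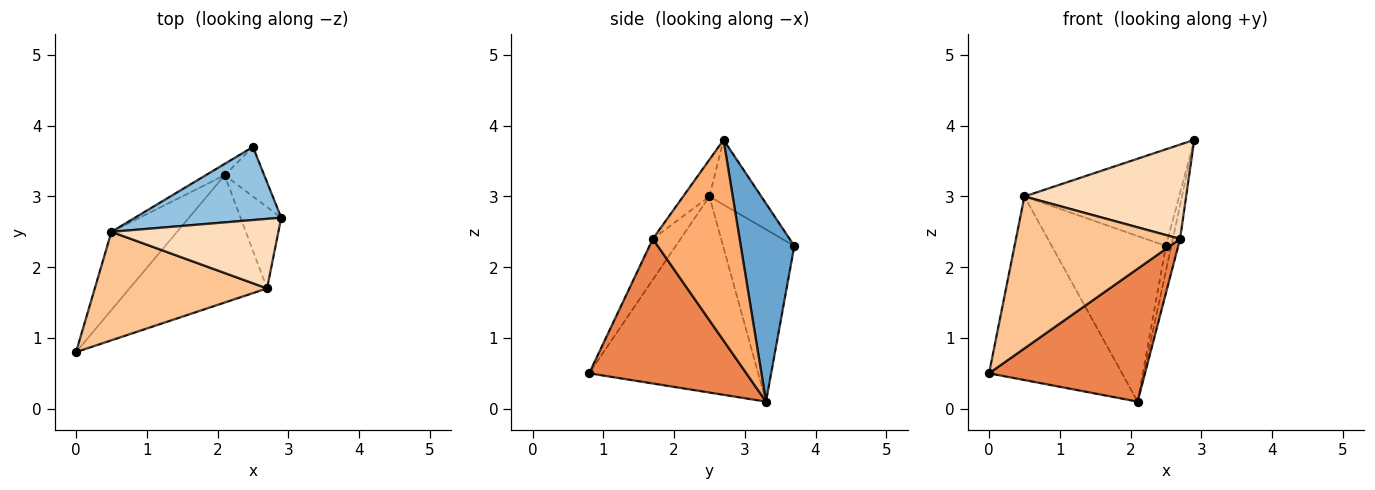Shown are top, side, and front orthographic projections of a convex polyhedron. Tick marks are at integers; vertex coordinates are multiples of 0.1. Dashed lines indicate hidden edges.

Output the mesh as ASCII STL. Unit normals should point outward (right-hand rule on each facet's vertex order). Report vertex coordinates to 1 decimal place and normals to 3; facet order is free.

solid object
 facet normal 0.976 0.098 -0.195
  outer loop
   vertex 2.1 3.3 0.1
   vertex 2.5 3.7 2.3
   vertex 2.9 2.7 3.8
  endloop
 endfacet
 facet normal -0.258 0.771 0.583
  outer loop
   vertex 0.5 2.5 3.0
   vertex 2.9 2.7 3.8
   vertex 2.5 3.7 2.3
  endloop
 endfacet
 facet normal -0.760 0.598 -0.254
  outer loop
   vertex 0.5 2.5 3.0
   vertex 2.1 3.3 0.1
   vertex 0.0 0.8 0.5
  endloop
 endfacet
 facet normal -0.528 0.847 -0.058
  outer loop
   vertex 0.5 2.5 3.0
   vertex 2.5 3.7 2.3
   vertex 2.1 3.3 0.1
  endloop
 endfacet
 facet normal 0.588 -0.584 -0.560
  outer loop
   vertex 2.7 1.7 2.4
   vertex 0.0 0.8 0.5
   vertex 2.1 3.3 0.1
  endloop
 endfacet
 facet normal 0.977 0.082 -0.198
  outer loop
   vertex 2.7 1.7 2.4
   vertex 2.1 3.3 0.1
   vertex 2.9 2.7 3.8
  endloop
 endfacet
 facet normal -0.136 -0.806 0.576
  outer loop
   vertex 2.7 1.7 2.4
   vertex 0.5 2.5 3.0
   vertex 0.0 0.8 0.5
  endloop
 endfacet
 facet normal -0.130 -0.798 0.589
  outer loop
   vertex 2.7 1.7 2.4
   vertex 2.9 2.7 3.8
   vertex 0.5 2.5 3.0
  endloop
 endfacet
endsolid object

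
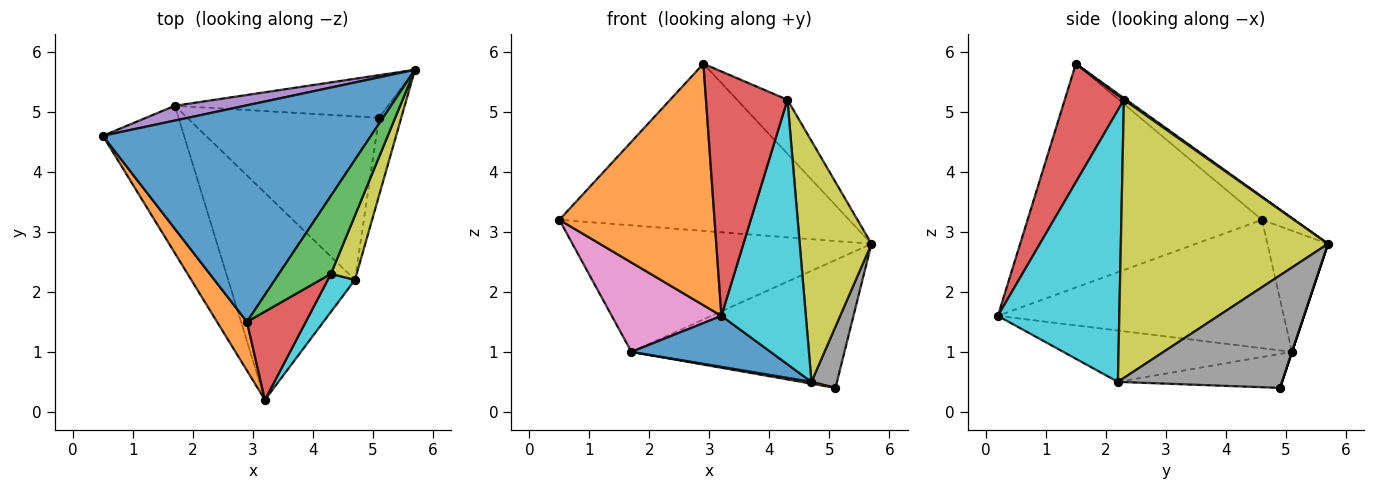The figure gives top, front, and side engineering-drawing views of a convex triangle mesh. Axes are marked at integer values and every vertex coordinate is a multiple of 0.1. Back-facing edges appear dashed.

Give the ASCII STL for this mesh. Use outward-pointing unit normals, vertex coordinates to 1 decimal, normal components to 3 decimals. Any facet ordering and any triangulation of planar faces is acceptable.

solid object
 facet normal -0.068 0.610 0.790
  outer loop
   vertex 2.9 1.5 5.8
   vertex 5.7 5.7 2.8
   vertex 0.5 4.6 3.2
  endloop
 endfacet
 facet normal -0.829 -0.549 0.111
  outer loop
   vertex 2.9 1.5 5.8
   vertex 0.5 4.6 3.2
   vertex 3.2 0.2 1.6
  endloop
 endfacet
 facet normal 0.027 0.569 0.822
  outer loop
   vertex 4.3 2.3 5.2
   vertex 5.7 5.7 2.8
   vertex 2.9 1.5 5.8
  endloop
 endfacet
 facet normal 0.564 -0.777 0.281
  outer loop
   vertex 4.3 2.3 5.2
   vertex 2.9 1.5 5.8
   vertex 3.2 0.2 1.6
  endloop
 endfacet
 facet normal -0.197 0.974 0.114
  outer loop
   vertex 1.7 5.1 1.0
   vertex 0.5 4.6 3.2
   vertex 5.7 5.7 2.8
  endloop
 endfacet
 facet normal 0.000 0.949 -0.316
  outer loop
   vertex 1.7 5.1 1.0
   vertex 5.7 5.7 2.8
   vertex 5.1 4.9 0.4
  endloop
 endfacet
 facet normal -0.804 -0.308 -0.509
  outer loop
   vertex 1.7 5.1 1.0
   vertex 3.2 0.2 1.6
   vertex 0.5 4.6 3.2
  endloop
 endfacet
 facet normal 0.970 -0.151 -0.192
  outer loop
   vertex 4.7 2.2 0.5
   vertex 5.1 4.9 0.4
   vertex 5.7 5.7 2.8
  endloop
 endfacet
 facet normal 0.941 -0.326 0.087
  outer loop
   vertex 4.7 2.2 0.5
   vertex 5.7 5.7 2.8
   vertex 4.3 2.3 5.2
  endloop
 endfacet
 facet normal 0.818 -0.569 0.082
  outer loop
   vertex 4.7 2.2 0.5
   vertex 4.3 2.3 5.2
   vertex 3.2 0.2 1.6
  endloop
 endfacet
 facet normal -0.366 -0.223 -0.904
  outer loop
   vertex 4.7 2.2 0.5
   vertex 3.2 0.2 1.6
   vertex 1.7 5.1 1.0
  endloop
 endfacet
 facet normal -0.174 -0.011 -0.985
  outer loop
   vertex 4.7 2.2 0.5
   vertex 1.7 5.1 1.0
   vertex 5.1 4.9 0.4
  endloop
 endfacet
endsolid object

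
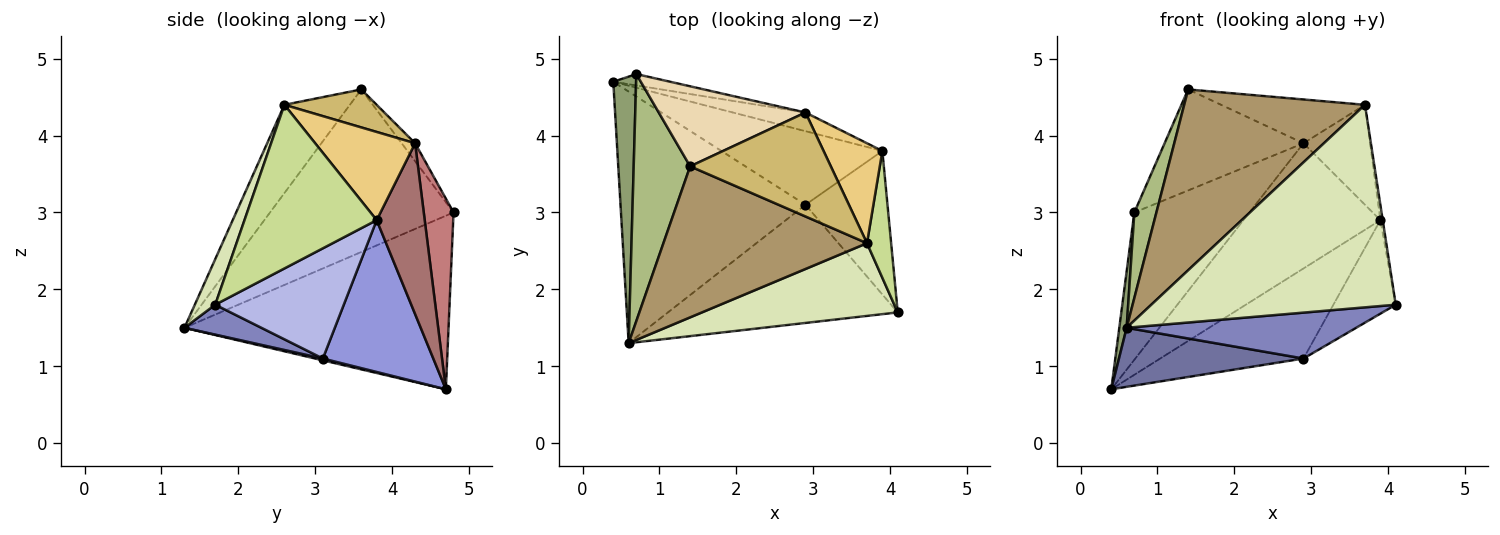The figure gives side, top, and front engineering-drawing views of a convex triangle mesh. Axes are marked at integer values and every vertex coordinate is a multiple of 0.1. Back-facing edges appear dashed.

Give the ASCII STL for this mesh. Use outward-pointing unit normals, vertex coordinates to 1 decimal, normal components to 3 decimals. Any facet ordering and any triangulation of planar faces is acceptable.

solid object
 facet normal 0.010 -0.228 -0.973
  outer loop
   vertex 2.9 3.1 1.1
   vertex 0.6 1.3 1.5
   vertex 0.4 4.7 0.7
  endloop
 endfacet
 facet normal 0.120 -0.359 -0.925
  outer loop
   vertex 2.9 3.1 1.1
   vertex 4.1 1.7 1.8
   vertex 0.6 1.3 1.5
  endloop
 endfacet
 facet normal 0.512 0.665 -0.543
  outer loop
   vertex 2.9 3.1 1.1
   vertex 0.4 4.7 0.7
   vertex 3.9 3.8 2.9
  endloop
 endfacet
 facet normal 0.748 0.363 -0.556
  outer loop
   vertex 2.9 3.1 1.1
   vertex 3.9 3.8 2.9
   vertex 4.1 1.7 1.8
  endloop
 endfacet
 facet normal -0.991 -0.028 0.130
  outer loop
   vertex 0.7 4.8 3.0
   vertex 0.4 4.7 0.7
   vertex 0.6 1.3 1.5
  endloop
 endfacet
 facet normal -0.939 -0.113 0.326
  outer loop
   vertex 0.7 4.8 3.0
   vertex 0.6 1.3 1.5
   vertex 1.4 3.6 4.6
  endloop
 endfacet
 facet normal 0.989 0.018 0.146
  outer loop
   vertex 3.7 2.6 4.4
   vertex 4.1 1.7 1.8
   vertex 3.9 3.8 2.9
  endloop
 endfacet
 facet normal 0.078 -0.938 0.337
  outer loop
   vertex 3.7 2.6 4.4
   vertex 0.6 1.3 1.5
   vertex 4.1 1.7 1.8
  endloop
 endfacet
 facet normal -0.268 -0.739 0.618
  outer loop
   vertex 3.7 2.6 4.4
   vertex 1.4 3.6 4.6
   vertex 0.6 1.3 1.5
  endloop
 endfacet
 facet normal 0.242 0.377 0.894
  outer loop
   vertex 2.9 4.3 3.9
   vertex 1.4 3.6 4.6
   vertex 3.7 2.6 4.4
  endloop
 endfacet
 facet normal 0.728 0.485 0.485
  outer loop
   vertex 2.9 4.3 3.9
   vertex 3.7 2.6 4.4
   vertex 3.9 3.8 2.9
  endloop
 endfacet
 facet normal -0.076 0.782 0.619
  outer loop
   vertex 2.9 4.3 3.9
   vertex 0.7 4.8 3.0
   vertex 1.4 3.6 4.6
  endloop
 endfacet
 facet normal 0.328 0.934 -0.139
  outer loop
   vertex 2.9 4.3 3.9
   vertex 3.9 3.8 2.9
   vertex 0.4 4.7 0.7
  endloop
 endfacet
 facet normal 0.250 0.965 -0.075
  outer loop
   vertex 2.9 4.3 3.9
   vertex 0.4 4.7 0.7
   vertex 0.7 4.8 3.0
  endloop
 endfacet
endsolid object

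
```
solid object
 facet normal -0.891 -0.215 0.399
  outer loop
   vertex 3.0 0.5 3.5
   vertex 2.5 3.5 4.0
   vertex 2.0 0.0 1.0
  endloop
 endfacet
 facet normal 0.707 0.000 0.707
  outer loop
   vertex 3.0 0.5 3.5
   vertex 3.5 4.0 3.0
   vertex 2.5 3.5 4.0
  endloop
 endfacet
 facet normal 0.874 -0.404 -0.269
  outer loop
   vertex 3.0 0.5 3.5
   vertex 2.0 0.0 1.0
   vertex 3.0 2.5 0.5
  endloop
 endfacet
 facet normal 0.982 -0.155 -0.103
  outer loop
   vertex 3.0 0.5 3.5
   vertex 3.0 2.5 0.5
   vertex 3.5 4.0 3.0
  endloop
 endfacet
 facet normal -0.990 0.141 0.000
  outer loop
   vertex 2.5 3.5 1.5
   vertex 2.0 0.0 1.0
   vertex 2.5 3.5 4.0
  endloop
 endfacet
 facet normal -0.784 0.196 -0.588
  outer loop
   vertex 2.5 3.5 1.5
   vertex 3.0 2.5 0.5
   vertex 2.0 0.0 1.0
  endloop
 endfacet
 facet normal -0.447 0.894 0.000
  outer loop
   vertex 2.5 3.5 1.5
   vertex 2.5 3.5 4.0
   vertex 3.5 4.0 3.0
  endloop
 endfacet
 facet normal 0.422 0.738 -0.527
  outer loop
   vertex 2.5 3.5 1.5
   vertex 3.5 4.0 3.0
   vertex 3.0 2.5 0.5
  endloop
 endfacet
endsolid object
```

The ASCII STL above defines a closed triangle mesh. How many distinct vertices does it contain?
6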